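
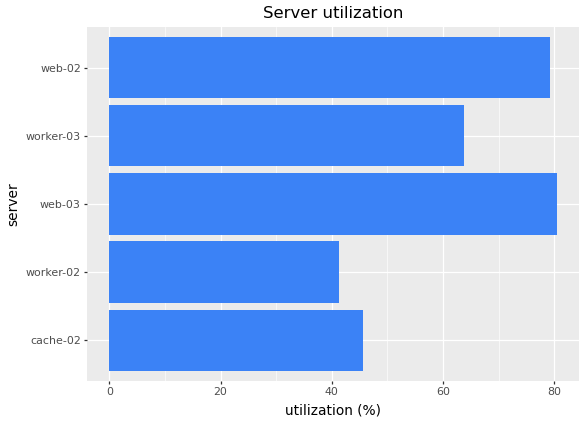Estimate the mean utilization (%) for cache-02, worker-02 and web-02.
(50 + 40 + 80) / 3 ≈ 57.

≈ 57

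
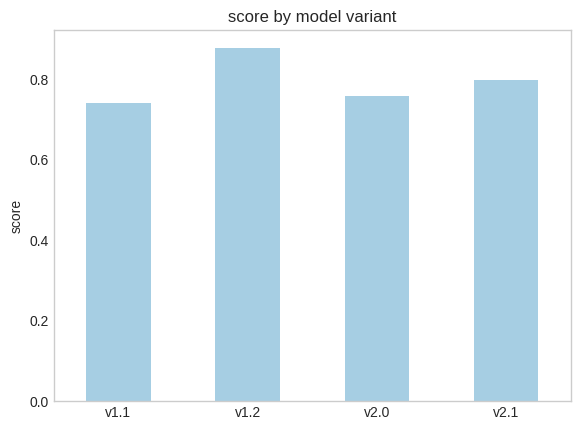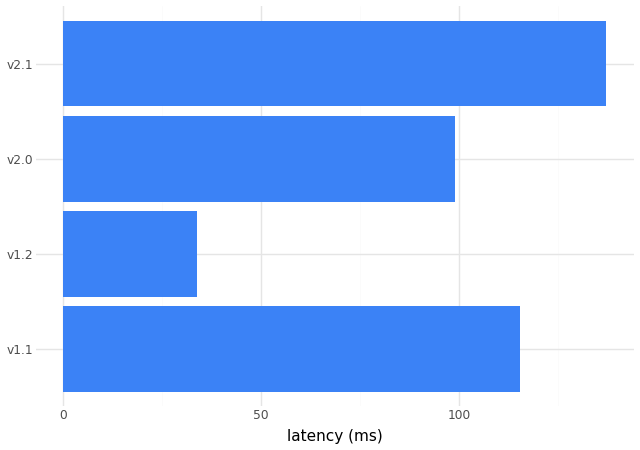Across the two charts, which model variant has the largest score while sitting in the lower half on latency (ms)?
v1.2

Chart 2 median latency (ms) ≈ 100; below-median model variants: v1.2, v2.0. Among those, v1.2 has the highest score (≈ 0.9).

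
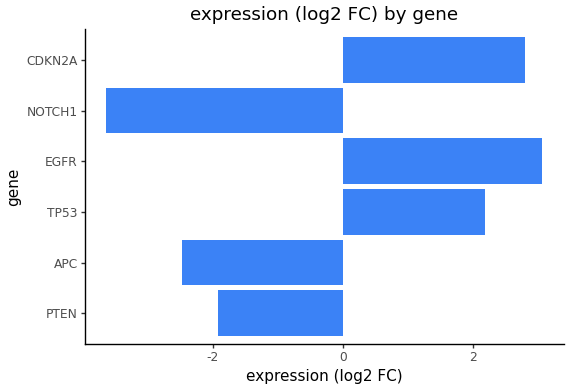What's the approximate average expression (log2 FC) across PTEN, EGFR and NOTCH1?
≈ -1

(-2 + 3 + -4) / 3 ≈ -1.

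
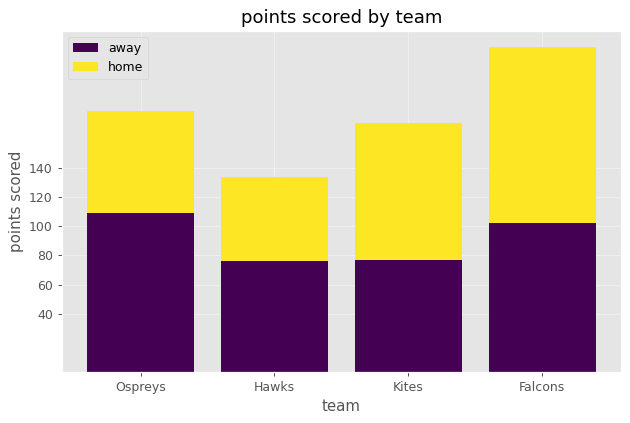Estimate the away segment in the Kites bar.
away top ≈ 80, bottom ≈ 0; segment ≈ 80.

≈ 80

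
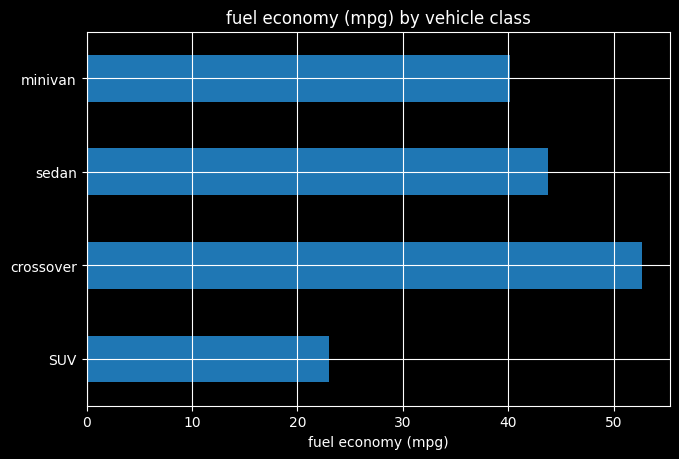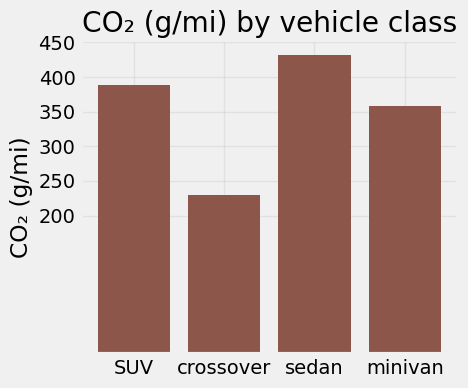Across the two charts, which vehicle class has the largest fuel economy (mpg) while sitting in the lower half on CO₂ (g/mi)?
Chart 2 median CO₂ (g/mi) ≈ 350; below-median vehicle classes: crossover, minivan. Among those, crossover has the highest fuel economy (mpg) (≈ 55).

crossover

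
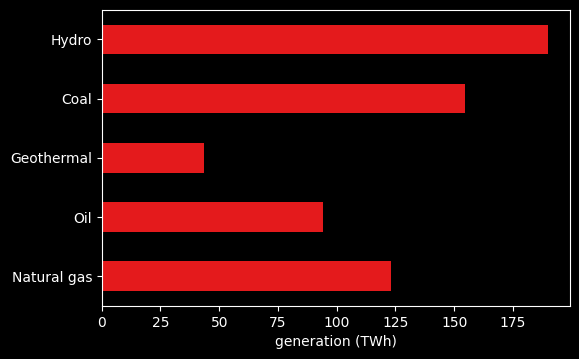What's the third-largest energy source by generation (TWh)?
Top 4: Hydro ≈ 180, Coal ≈ 160, Natural gas ≈ 120, Oil ≈ 100.

Natural gas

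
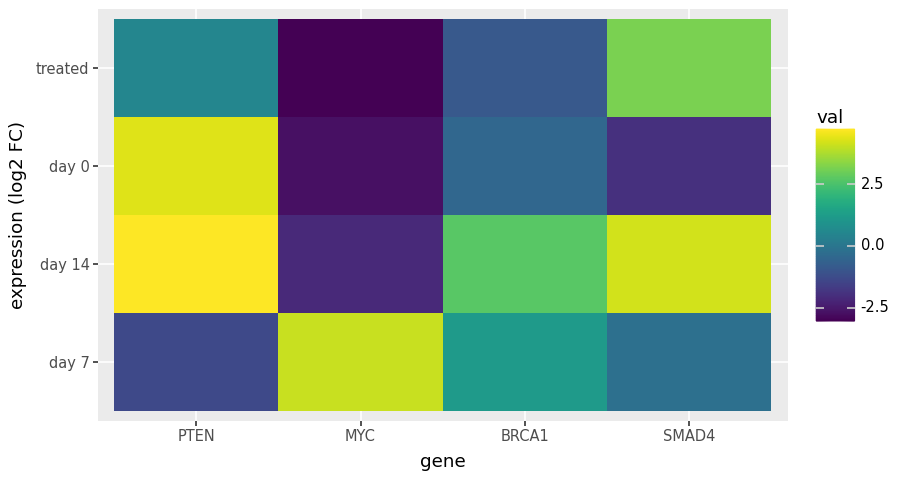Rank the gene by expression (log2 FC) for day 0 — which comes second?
BRCA1

Top 3 for day 0: PTEN ≈ 4, BRCA1 ≈ 0, SMAD4 ≈ -2.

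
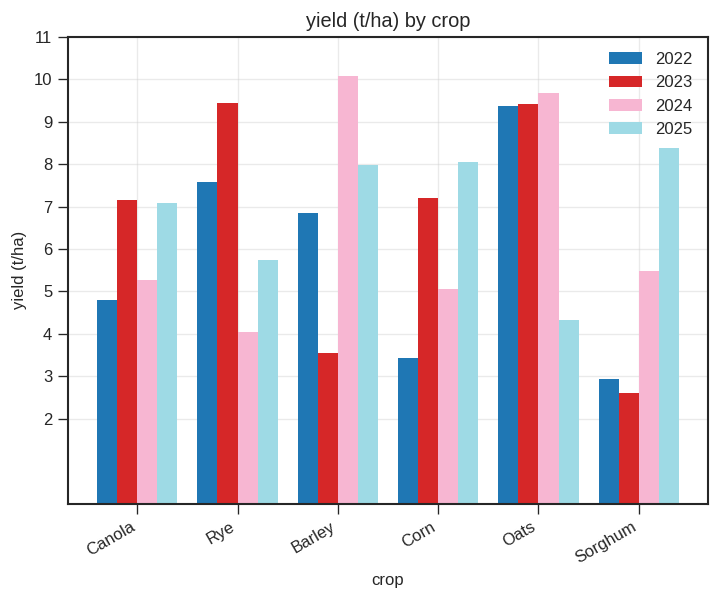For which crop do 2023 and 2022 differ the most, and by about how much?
Corn: 2023 ≈ 7, 2022 ≈ 3 → gap ≈ 4. Next-largest (Barley) is only ≈ 3.

Corn, ≈ 4 t/ha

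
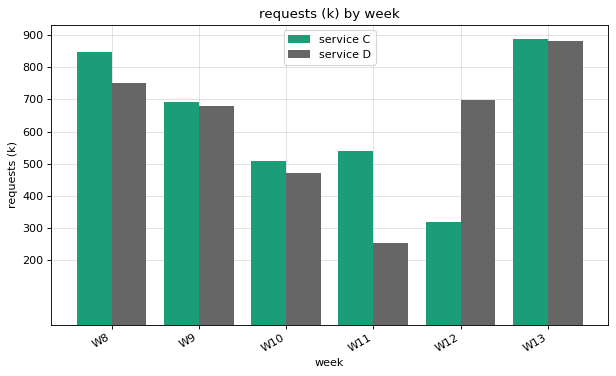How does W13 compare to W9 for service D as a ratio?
W13 ≈ 900, W9 ≈ 700; 900/700 ≈ 1.29.

≈ 1.29×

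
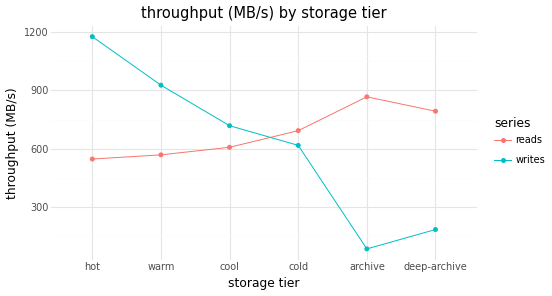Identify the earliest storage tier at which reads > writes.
cold

cool: reads ≈ 600 vs writes ≈ 700 (not yet); cold: reads ≈ 700 vs writes ≈ 600 (first crossover).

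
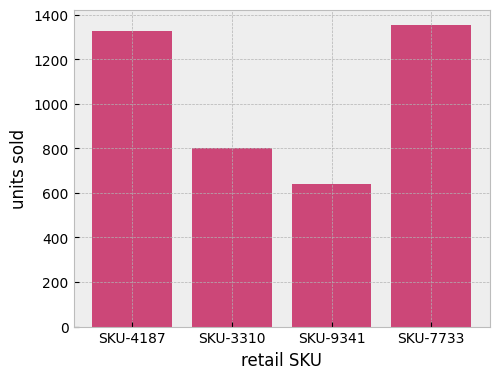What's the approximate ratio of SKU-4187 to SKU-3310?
SKU-4187 ≈ 1400, SKU-3310 ≈ 800; 1400/800 ≈ 1.75.

≈ 1.75×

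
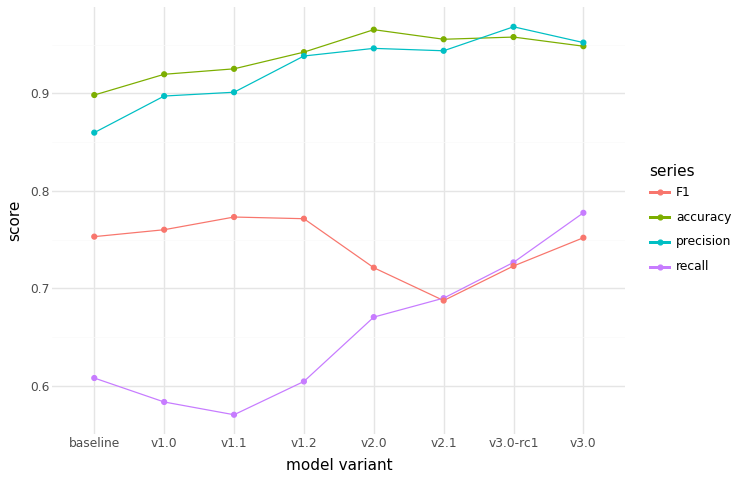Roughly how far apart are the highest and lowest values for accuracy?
≈ 0.05

Max v2.0 ≈ 0.95, min baseline ≈ 0.90; range ≈ 0.05.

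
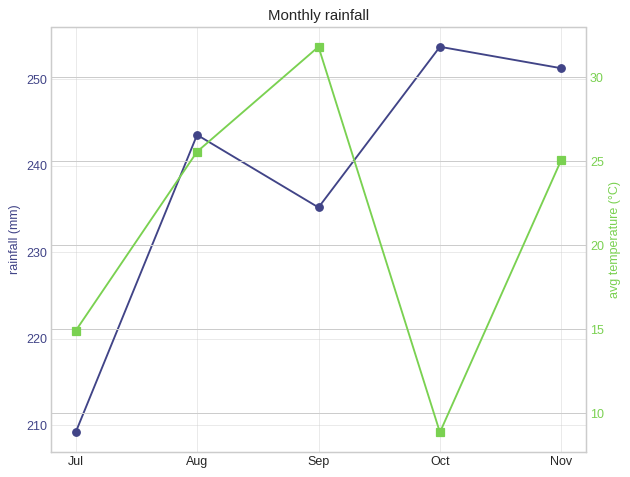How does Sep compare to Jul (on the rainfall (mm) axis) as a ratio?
Sep ≈ 235, Jul ≈ 210; 235/210 ≈ 1.12.

≈ 1.12×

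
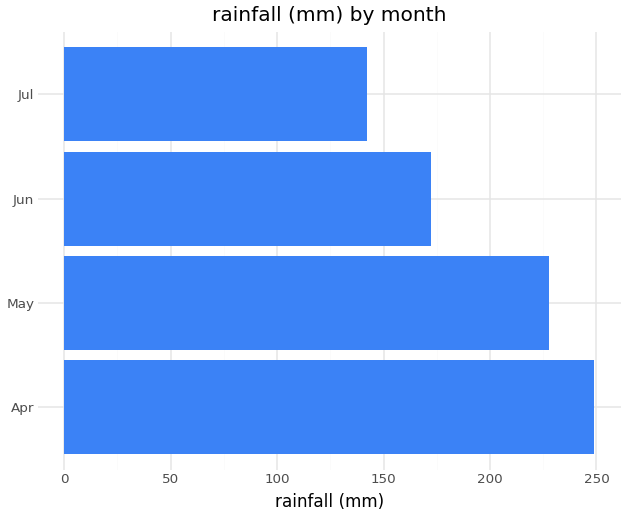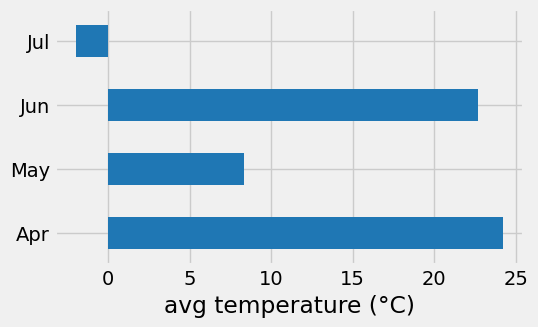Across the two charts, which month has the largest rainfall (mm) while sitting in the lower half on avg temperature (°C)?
Chart 2 median avg temperature (°C) ≈ 15; below-median months: May, Jul. Among those, May has the highest rainfall (mm) (≈ 225).

May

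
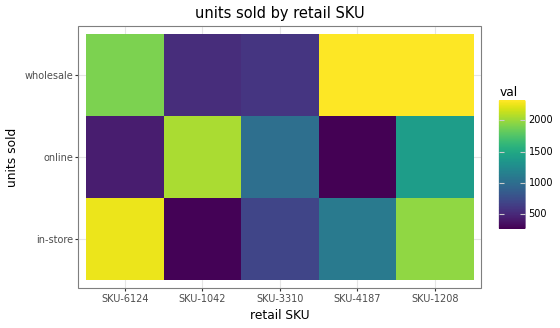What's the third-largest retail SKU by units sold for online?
SKU-3310

Top 4 for online: SKU-1042 ≈ 2000, SKU-1208 ≈ 1400, SKU-3310 ≈ 1000, SKU-6124 ≈ 400.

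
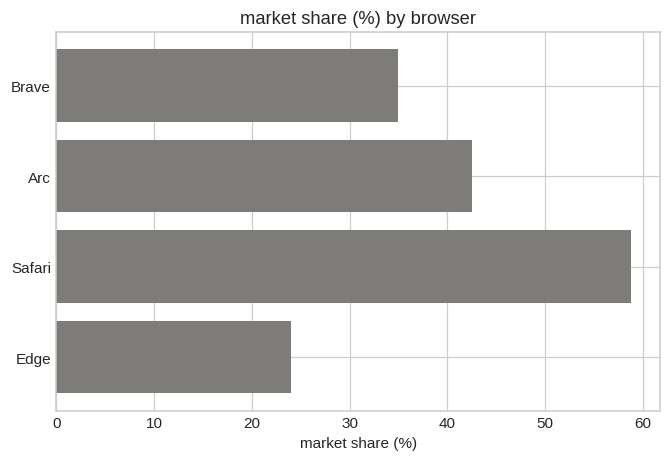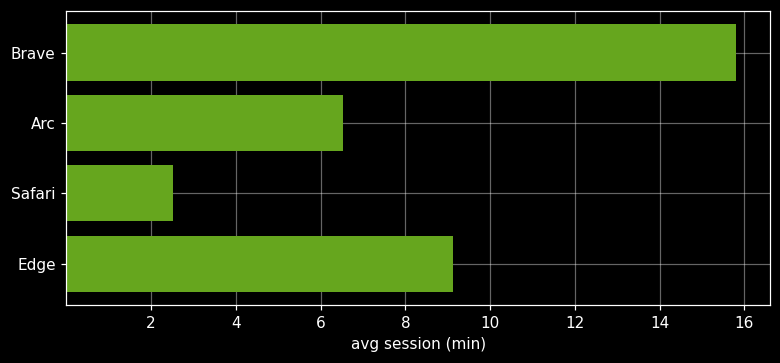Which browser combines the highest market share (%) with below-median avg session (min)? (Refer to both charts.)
Chart 2 median avg session (min) ≈ 8; below-median browsers: Arc, Safari. Among those, Safari has the highest market share (%) (≈ 60).

Safari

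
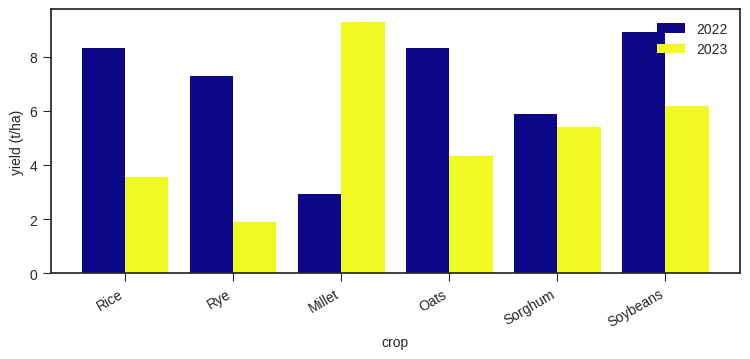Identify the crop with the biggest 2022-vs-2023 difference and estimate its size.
Millet: 2022 ≈ 3, 2023 ≈ 9 → gap ≈ 6. Next-largest (Rye) is only ≈ 5.

Millet, ≈ 6 t/ha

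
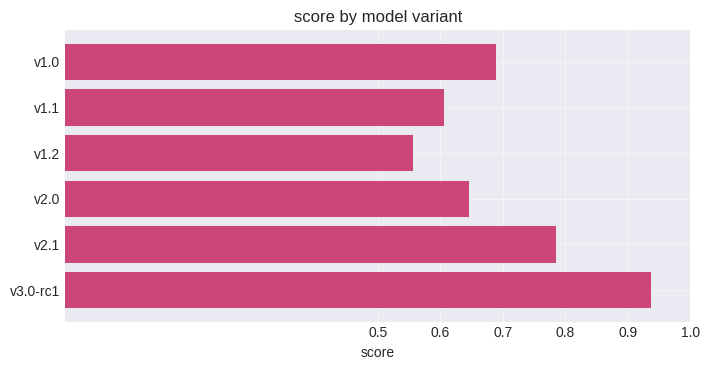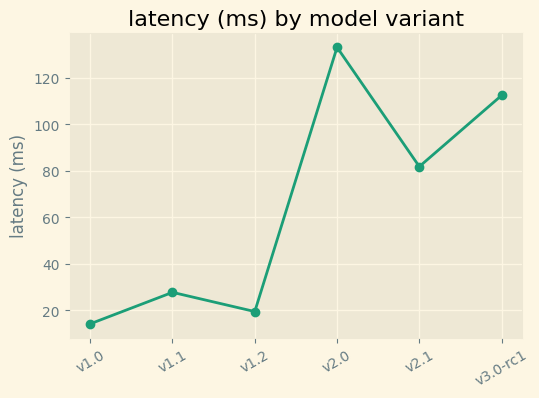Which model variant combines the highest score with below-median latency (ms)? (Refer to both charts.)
v1.0

Chart 2 median latency (ms) ≈ 60; below-median model variants: v1.0, v1.1, v1.2. Among those, v1.0 has the highest score (≈ 0.7).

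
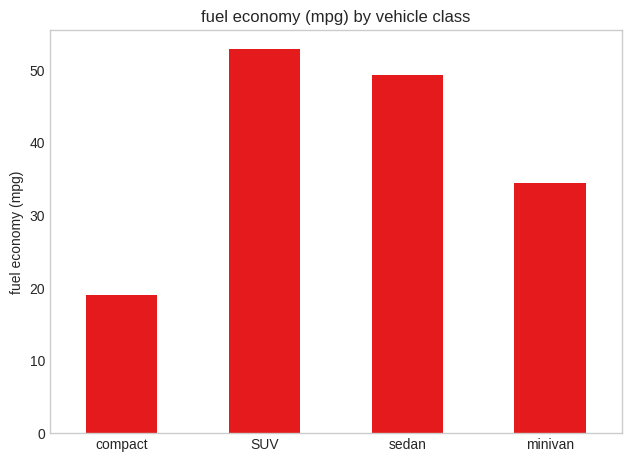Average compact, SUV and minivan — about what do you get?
(20 + 55 + 35) / 3 ≈ 37.

≈ 37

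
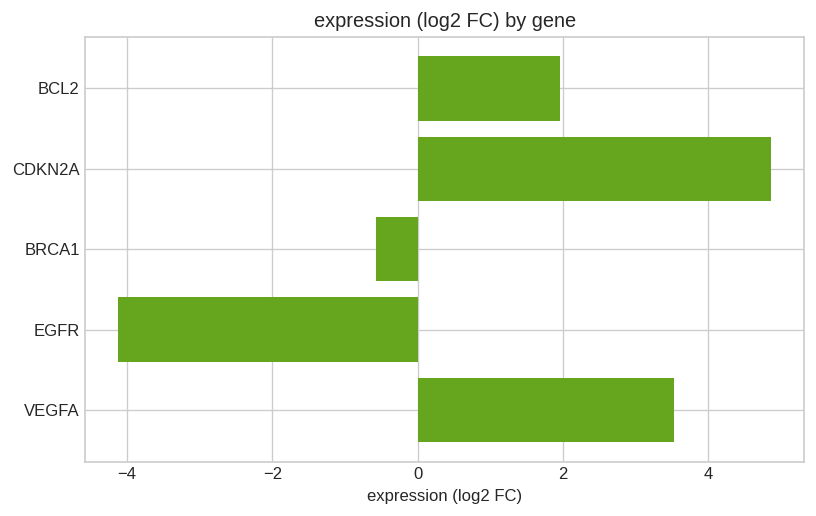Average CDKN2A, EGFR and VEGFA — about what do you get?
(5 + -4 + 4) / 3 ≈ 2.

≈ 2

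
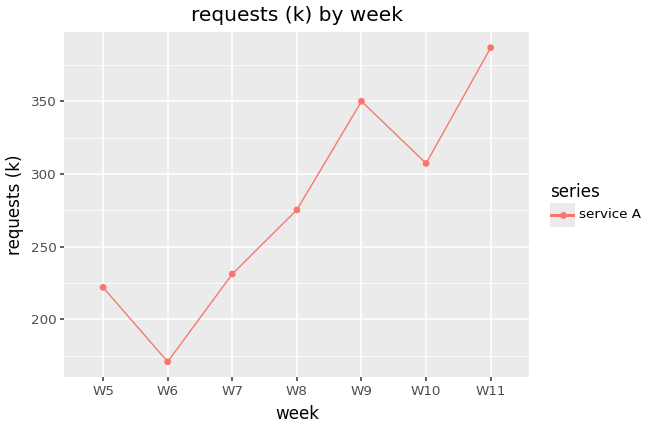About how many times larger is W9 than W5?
≈ 1.64×

W9 ≈ 360, W5 ≈ 220; 360/220 ≈ 1.64.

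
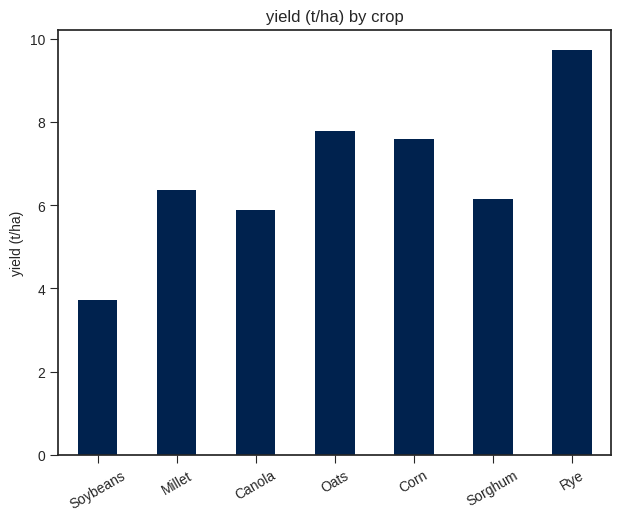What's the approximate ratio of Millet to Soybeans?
Millet ≈ 6, Soybeans ≈ 4; 6/4 ≈ 1.5.

≈ 1.5×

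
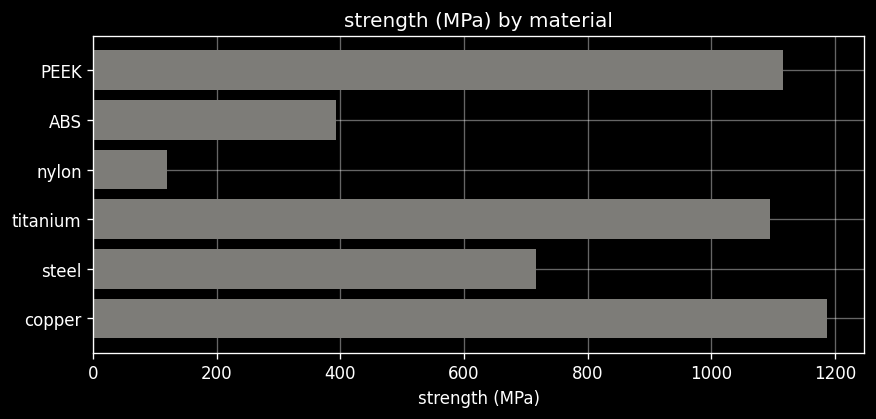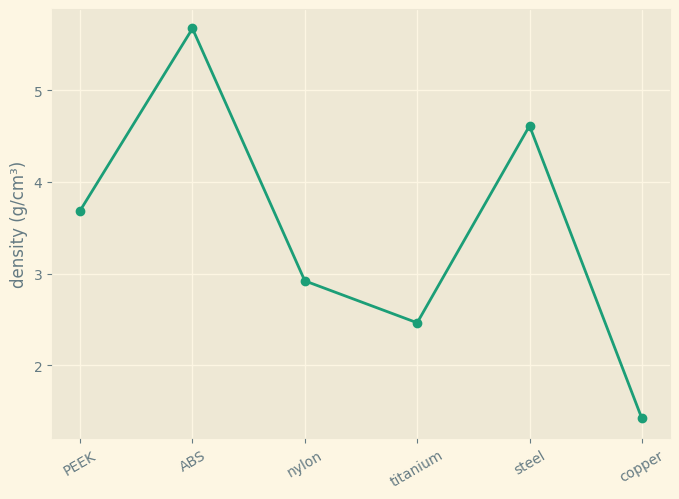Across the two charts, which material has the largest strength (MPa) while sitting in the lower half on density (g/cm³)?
Chart 2 median density (g/cm³) ≈ 3; below-median materials: nylon, titanium, copper. Among those, copper has the highest strength (MPa) (≈ 1200).

copper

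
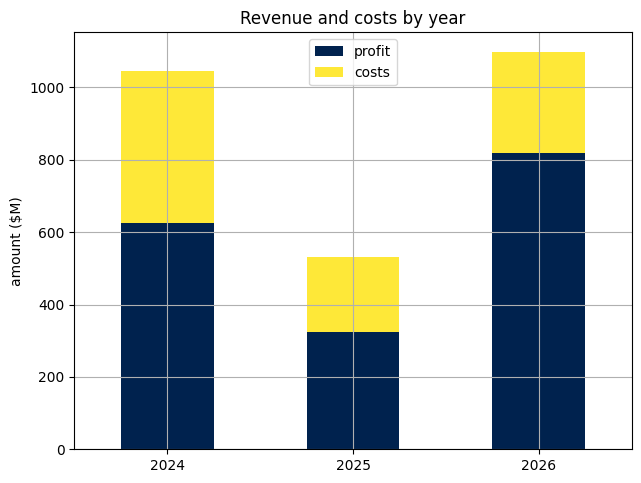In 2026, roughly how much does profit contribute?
≈ 800

profit top ≈ 800, bottom ≈ 0; segment ≈ 800.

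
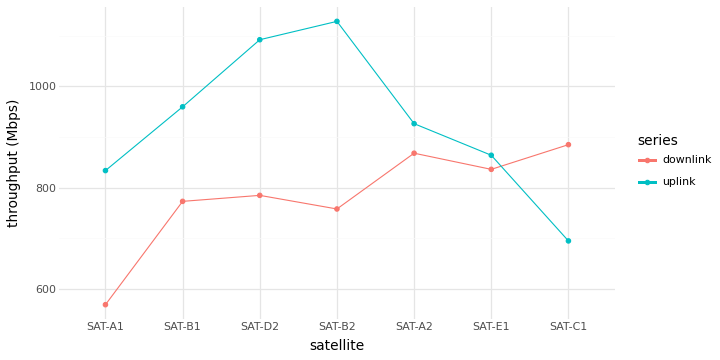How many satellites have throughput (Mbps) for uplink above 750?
6

Above 750: SAT-A1, SAT-B1, SAT-D2, SAT-B2, SAT-A2, SAT-E1.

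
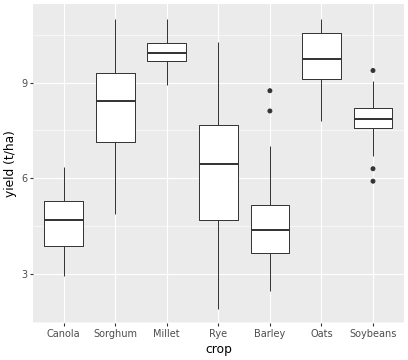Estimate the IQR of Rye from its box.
Q3 ≈ 7.5, Q1 ≈ 4.5; IQR ≈ 3.0.

≈ 3.0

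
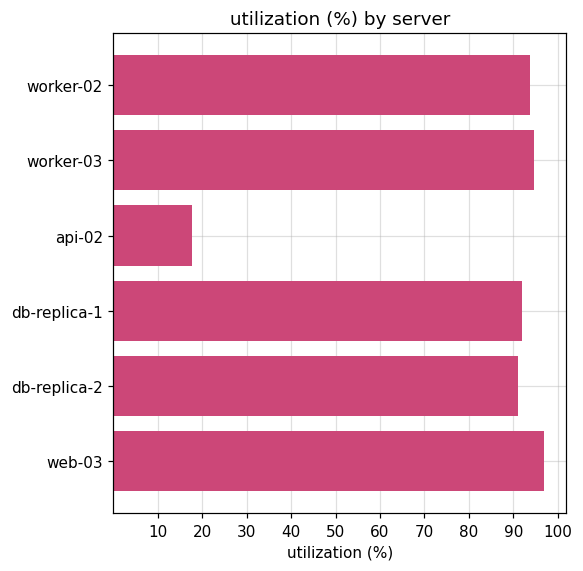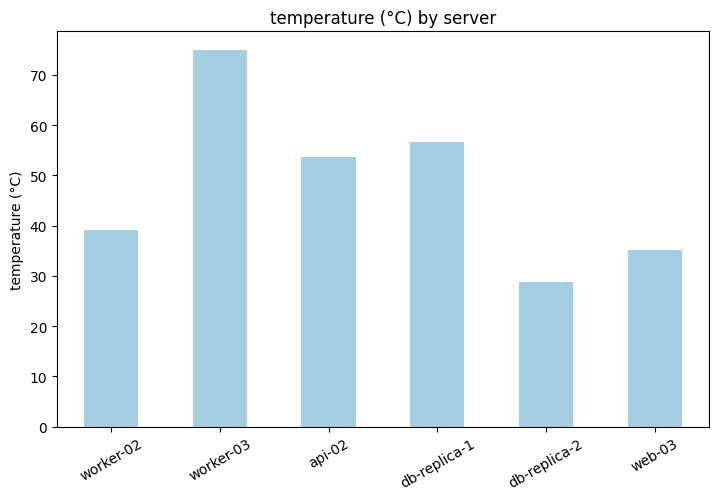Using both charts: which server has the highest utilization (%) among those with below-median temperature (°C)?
Chart 2 median temperature (°C) ≈ 50; below-median servers: worker-02, db-replica-2, web-03. Among those, web-03 has the highest utilization (%) (≈ 100).

web-03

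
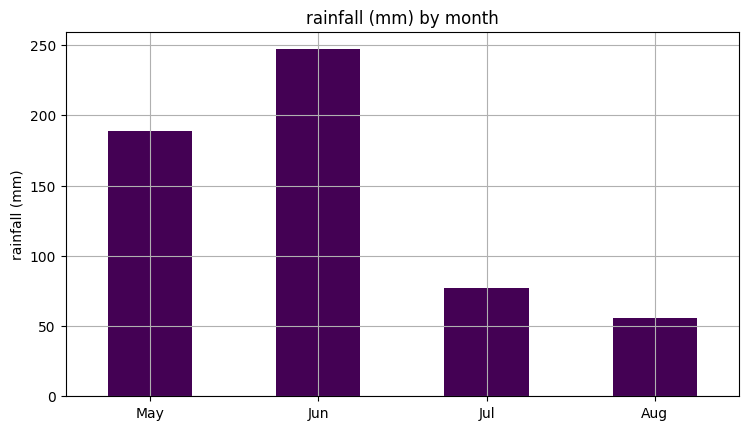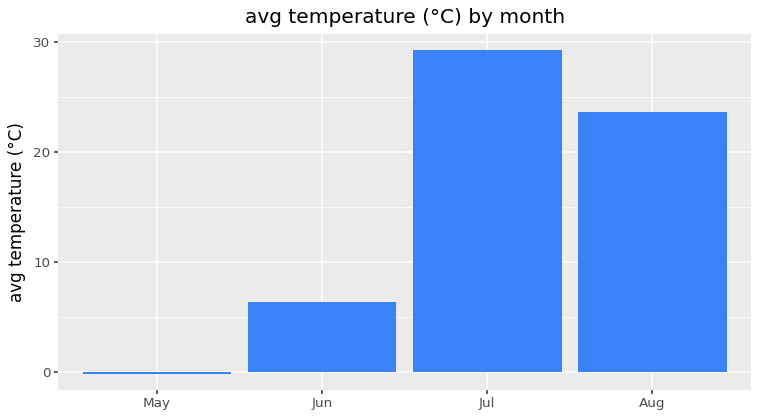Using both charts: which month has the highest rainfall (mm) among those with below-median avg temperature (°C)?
Chart 2 median avg temperature (°C) ≈ 15; below-median months: May, Jun. Among those, Jun has the highest rainfall (mm) (≈ 250).

Jun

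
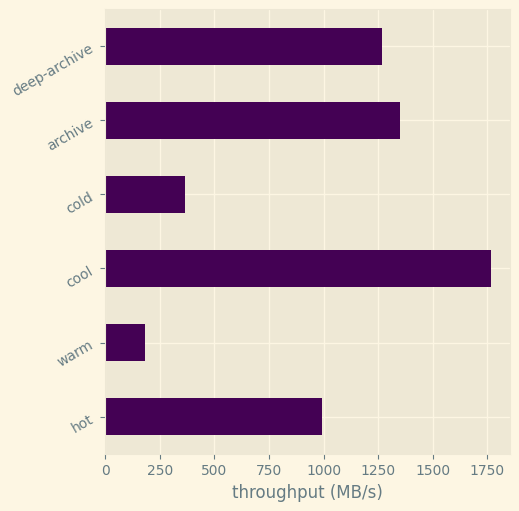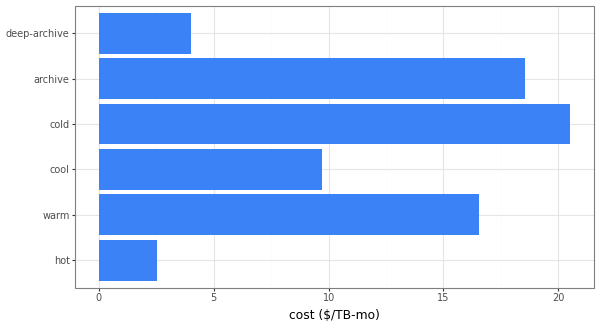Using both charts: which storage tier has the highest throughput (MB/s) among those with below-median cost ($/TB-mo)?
cool

Chart 2 median cost ($/TB-mo) ≈ 14; below-median storage tiers: hot, cool, deep-archive. Among those, cool has the highest throughput (MB/s) (≈ 1800).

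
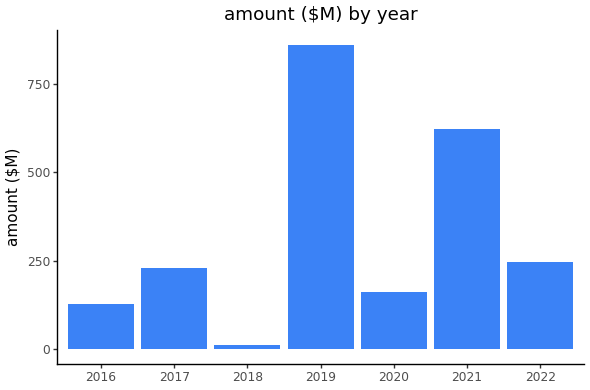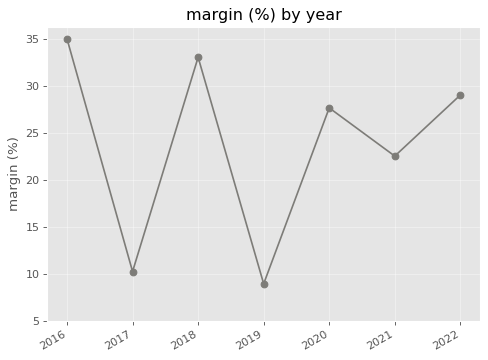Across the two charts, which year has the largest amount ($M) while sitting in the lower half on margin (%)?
Chart 2 median margin (%) ≈ 30; below-median years: 2017, 2019, 2021. Among those, 2019 has the highest amount ($M) (≈ 900).

2019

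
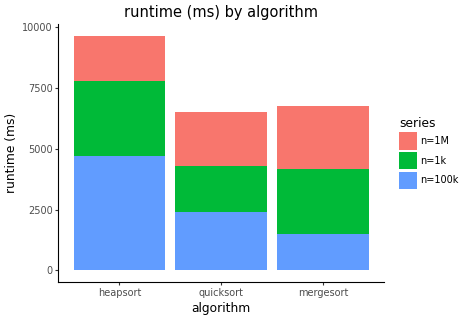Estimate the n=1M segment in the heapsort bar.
≈ 2000

n=1M top ≈ 10000, bottom ≈ 8000; segment ≈ 2000.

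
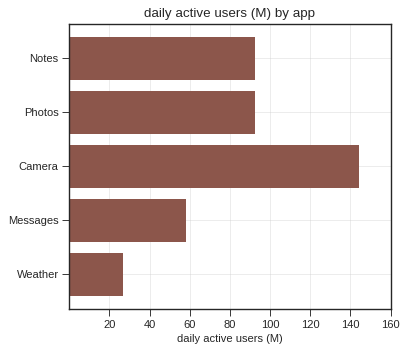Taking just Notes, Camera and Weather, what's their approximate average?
≈ 87

(100 + 140 + 20) / 3 ≈ 87.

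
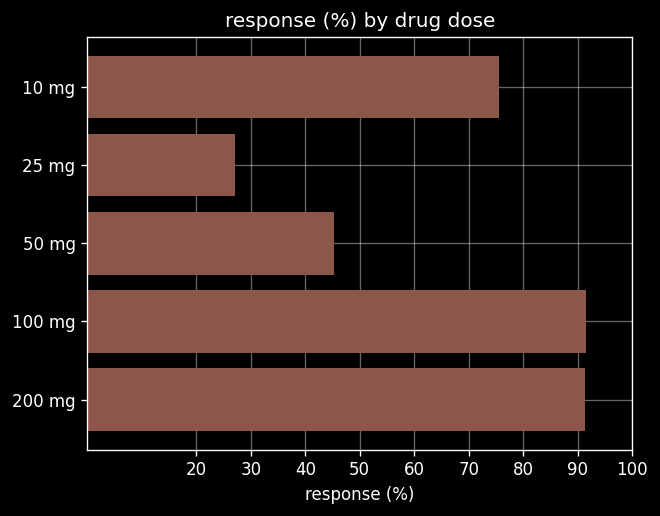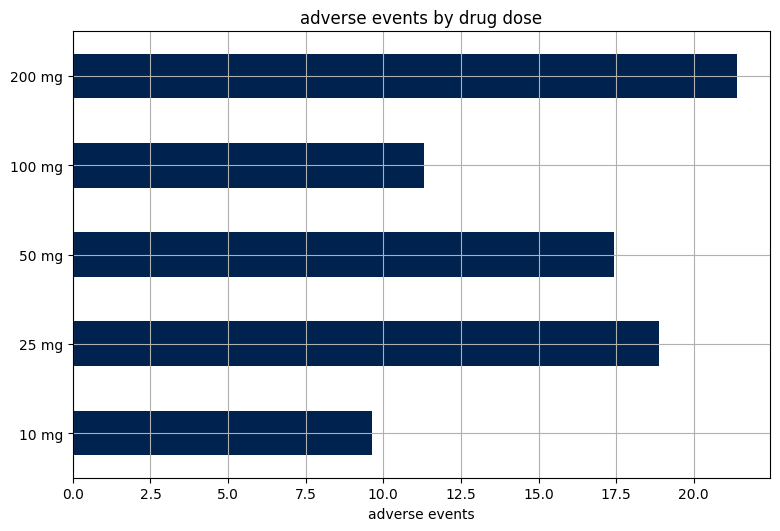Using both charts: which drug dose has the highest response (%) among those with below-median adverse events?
100 mg

Chart 2 median adverse events ≈ 18; below-median drug doses: 10 mg, 100 mg. Among those, 100 mg has the highest response (%) (≈ 90).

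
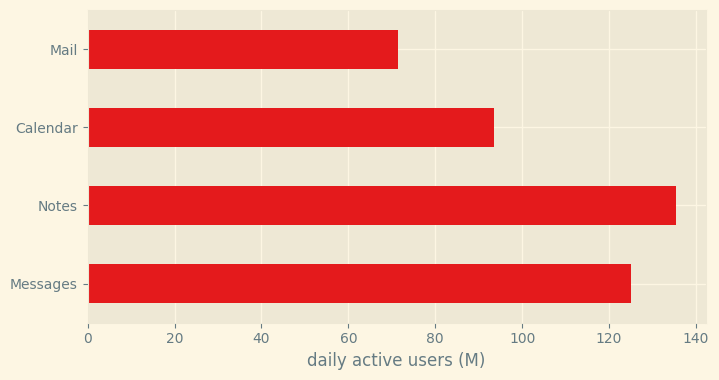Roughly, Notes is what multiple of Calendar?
≈ 1.4×

Notes ≈ 140, Calendar ≈ 100; 140/100 ≈ 1.4.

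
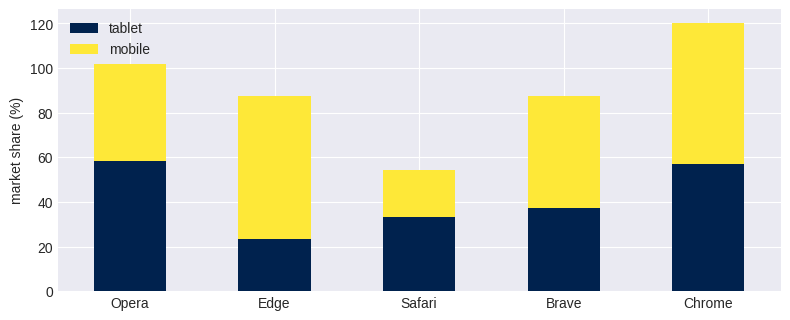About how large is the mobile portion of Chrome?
mobile top ≈ 120, bottom ≈ 60; segment ≈ 60.

≈ 60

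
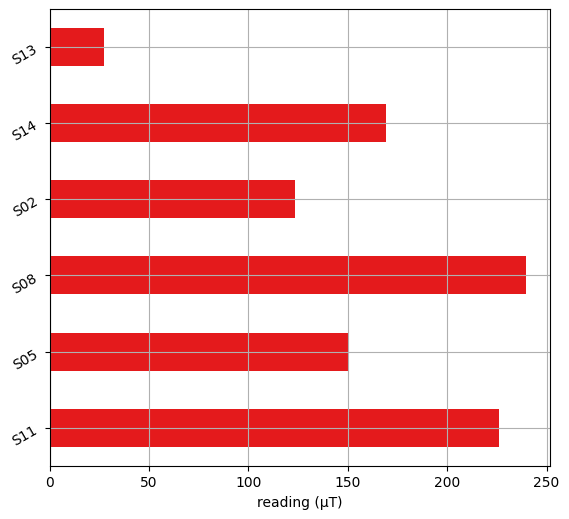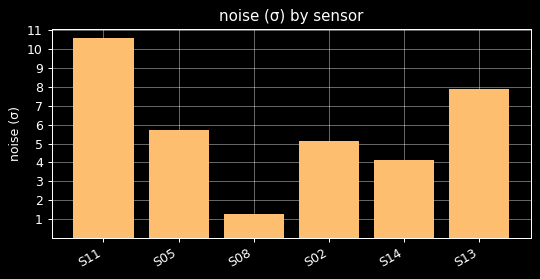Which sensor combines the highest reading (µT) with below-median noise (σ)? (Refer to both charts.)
S08

Chart 2 median noise (σ) ≈ 5; below-median sensors: S08, S02, S14. Among those, S08 has the highest reading (µT) (≈ 250).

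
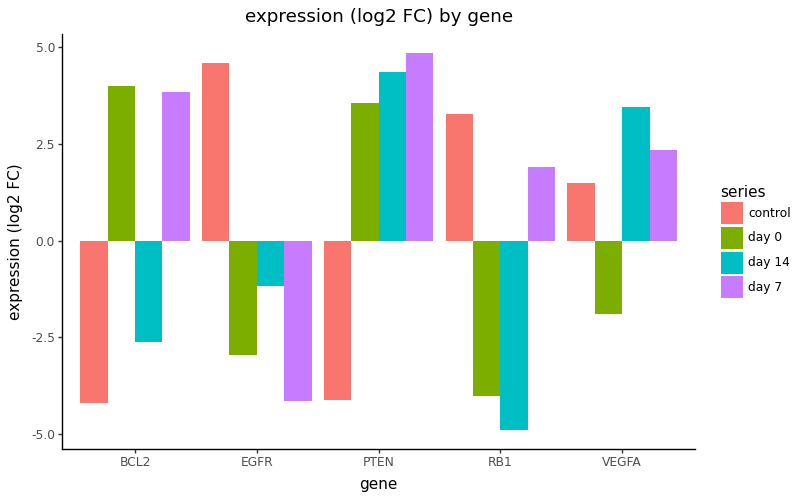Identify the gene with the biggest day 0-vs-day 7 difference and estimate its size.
RB1: day 0 ≈ -4, day 7 ≈ 2 → gap ≈ 6. Next-largest (VEGFA) is only ≈ 4.

RB1, ≈ 6 log2 FC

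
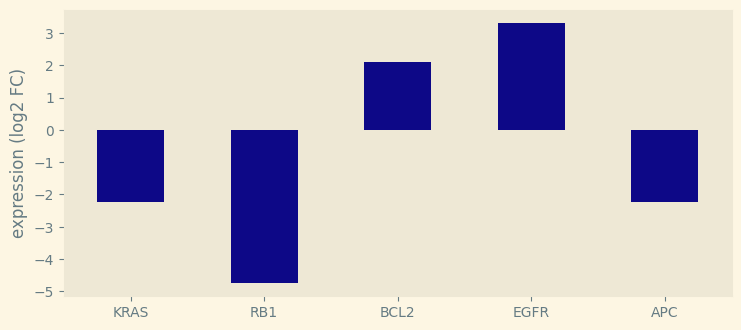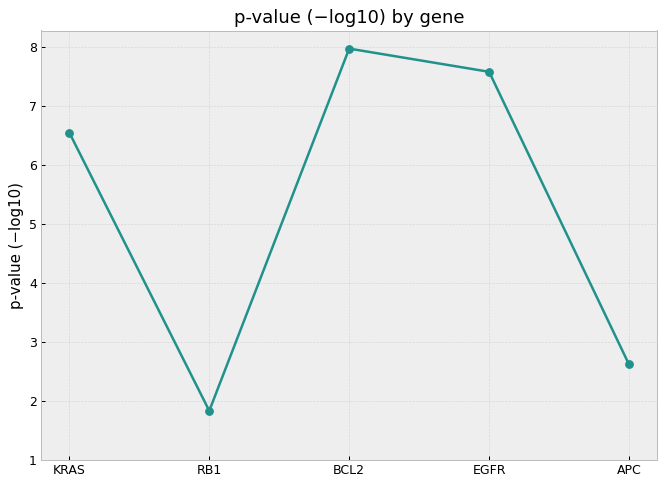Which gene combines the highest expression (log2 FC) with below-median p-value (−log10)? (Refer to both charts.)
Chart 2 median p-value (−log10) ≈ 7; below-median genes: RB1, APC. Among those, APC has the highest expression (log2 FC) (≈ -2).

APC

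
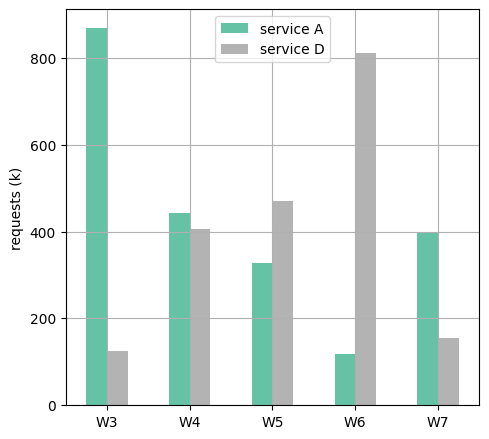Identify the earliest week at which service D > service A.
W5

W4: service D ≈ 400 vs service A ≈ 400 (not yet); W5: service D ≈ 500 vs service A ≈ 300 (first crossover).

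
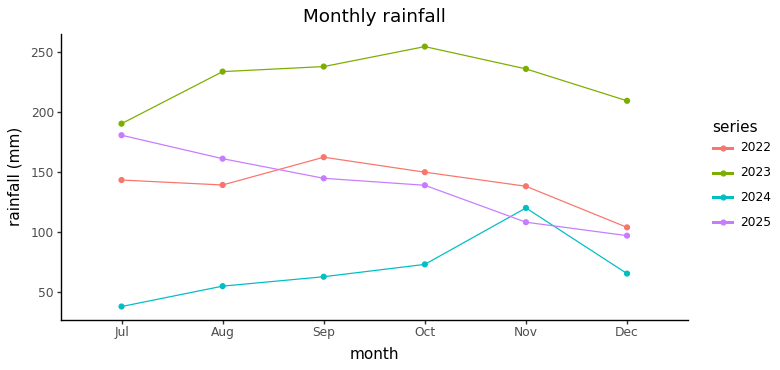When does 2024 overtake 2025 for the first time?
Oct: 2024 ≈ 80 vs 2025 ≈ 140 (not yet); Nov: 2024 ≈ 120 vs 2025 ≈ 100 (first crossover).

Nov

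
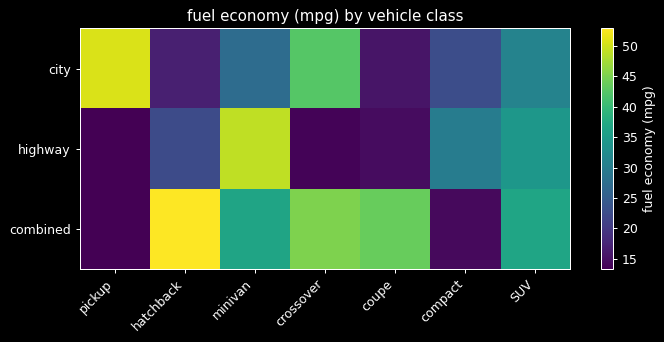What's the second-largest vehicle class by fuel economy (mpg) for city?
crossover

Top 3 for city: pickup ≈ 50, crossover ≈ 40, SUV ≈ 30.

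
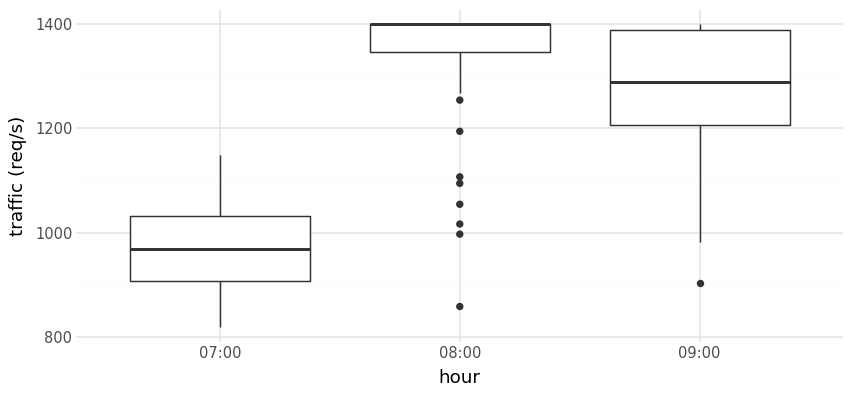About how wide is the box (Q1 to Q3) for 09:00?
Q3 ≈ 1400, Q1 ≈ 1200; IQR ≈ 200.

≈ 200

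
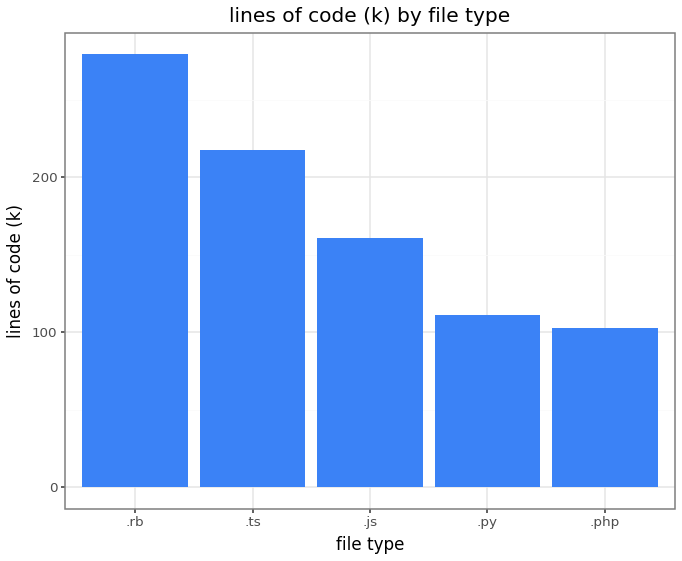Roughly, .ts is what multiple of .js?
≈ 1.5×

.ts ≈ 225, .js ≈ 150; 225/150 ≈ 1.5.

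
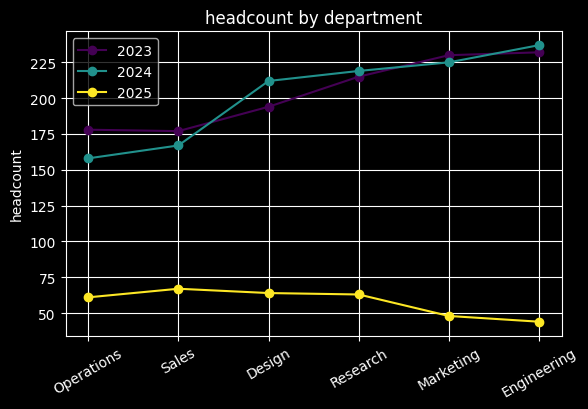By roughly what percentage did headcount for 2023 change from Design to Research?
≈ +10%

Design ≈ 200, Research ≈ 220; (220 − 200) / 200 ≈ +10%.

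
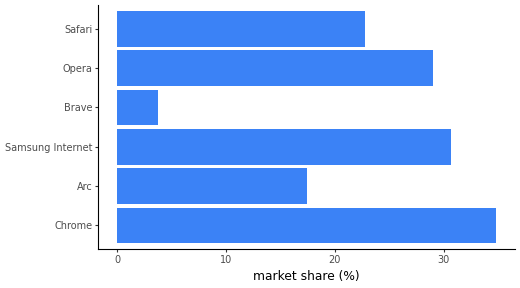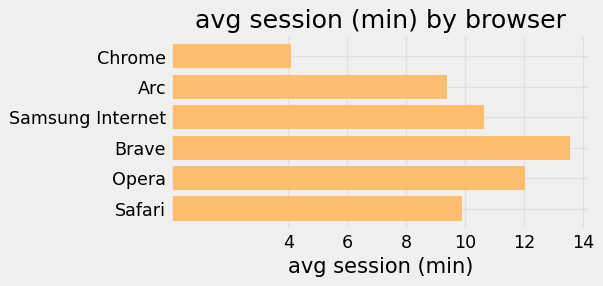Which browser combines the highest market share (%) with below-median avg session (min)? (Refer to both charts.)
Chrome

Chart 2 median avg session (min) ≈ 10; below-median browsers: Chrome, Arc, Safari. Among those, Chrome has the highest market share (%) (≈ 35).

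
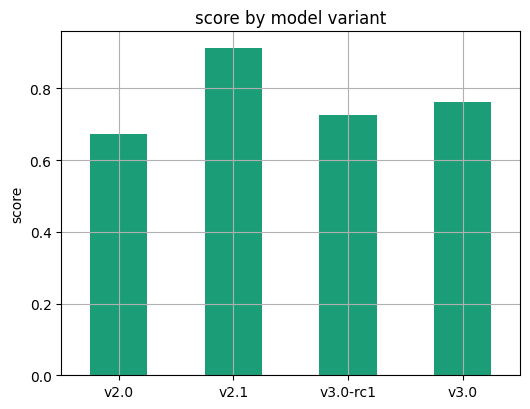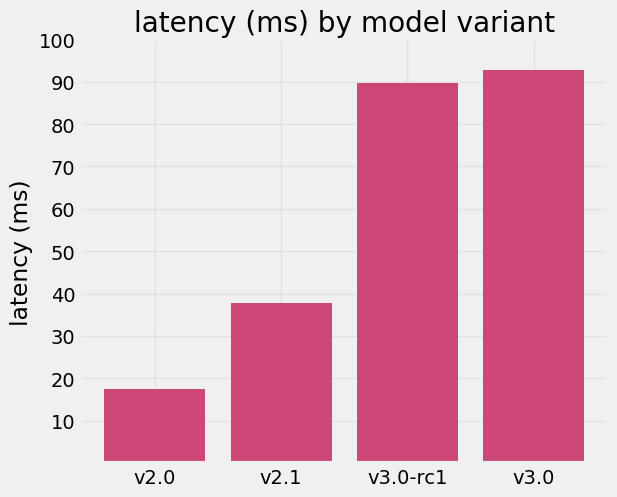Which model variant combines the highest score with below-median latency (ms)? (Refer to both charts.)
Chart 2 median latency (ms) ≈ 60; below-median model variants: v2.0, v2.1. Among those, v2.1 has the highest score (≈ 0.9).

v2.1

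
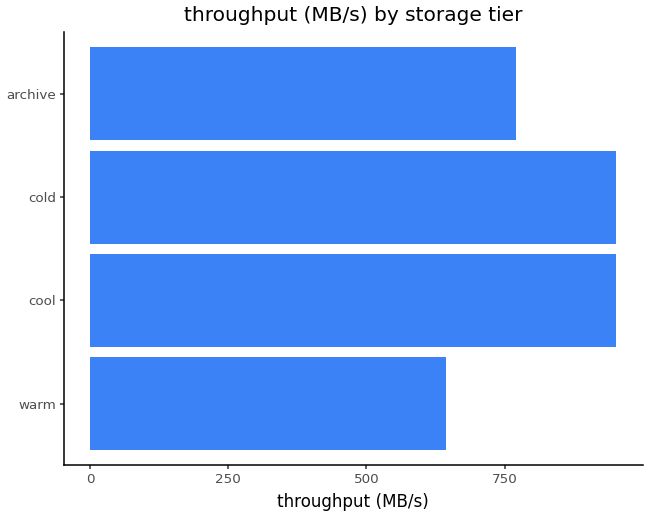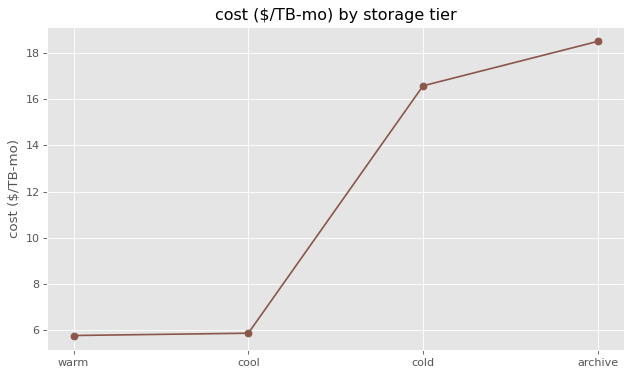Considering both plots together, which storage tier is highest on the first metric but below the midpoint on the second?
cool

Chart 2 median cost ($/TB-mo) ≈ 12; below-median storage tiers: warm, cool. Among those, cool has the highest throughput (MB/s) (≈ 1000).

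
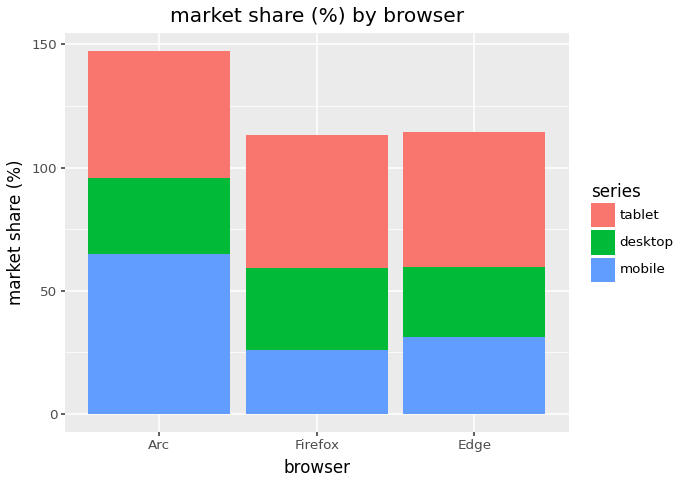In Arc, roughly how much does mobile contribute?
mobile top ≈ 60, bottom ≈ 0; segment ≈ 60.

≈ 60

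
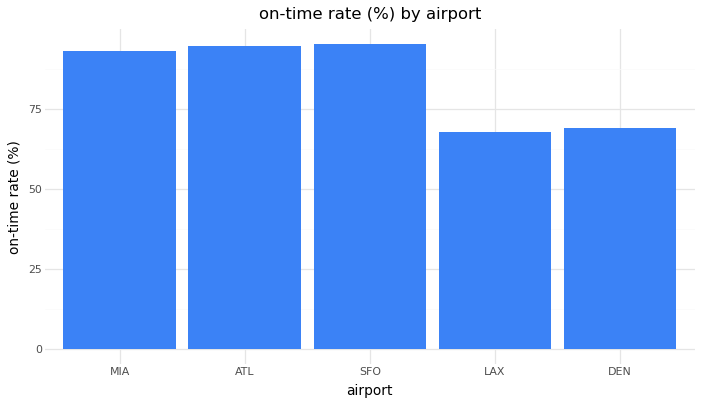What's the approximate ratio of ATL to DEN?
≈ 1.29×

ATL ≈ 90, DEN ≈ 70; 90/70 ≈ 1.29.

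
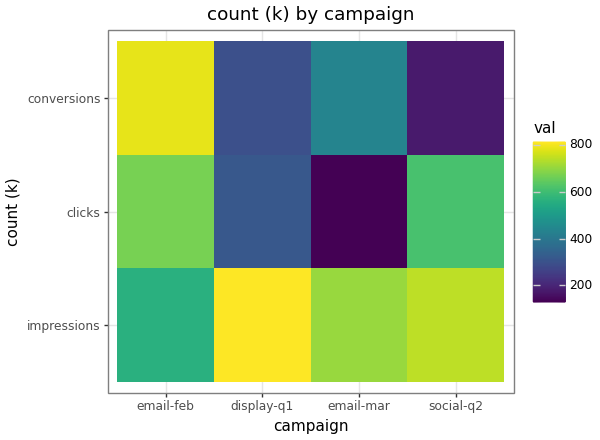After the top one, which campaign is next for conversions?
email-mar

Top 3 for conversions: email-feb ≈ 800, email-mar ≈ 400, display-q1 ≈ 300.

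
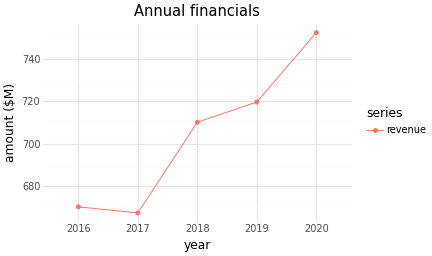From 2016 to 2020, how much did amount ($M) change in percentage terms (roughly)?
2016 ≈ 670, 2020 ≈ 750; (750 − 670) / 670 ≈ +11.9%.

≈ +11.9%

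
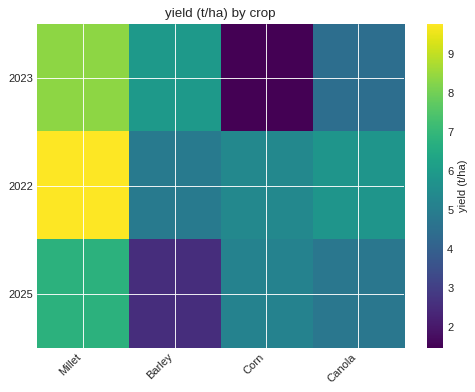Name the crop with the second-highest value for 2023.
Barley

Top 3 for 2023: Millet ≈ 8, Barley ≈ 6, Canola ≈ 4.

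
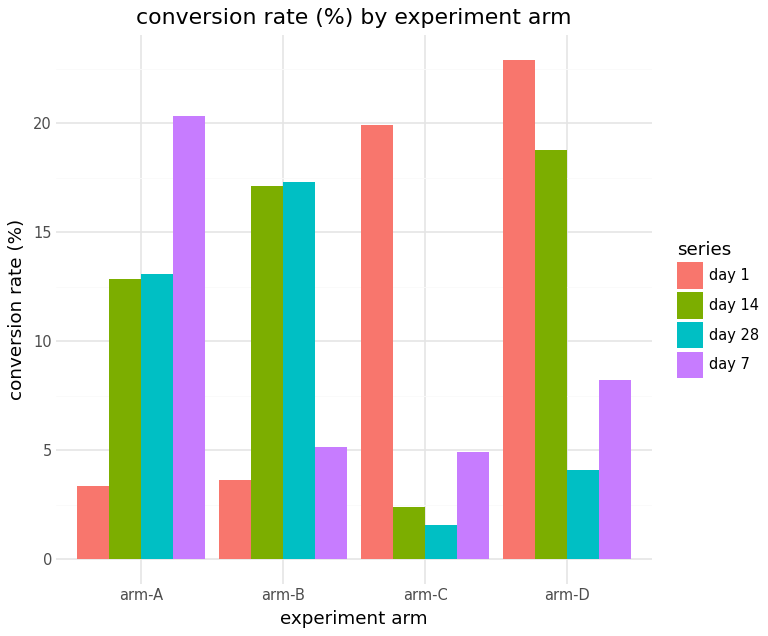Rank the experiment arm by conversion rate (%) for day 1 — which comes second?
arm-C

Top 3 for day 1: arm-D ≈ 22, arm-C ≈ 20, arm-B ≈ 4.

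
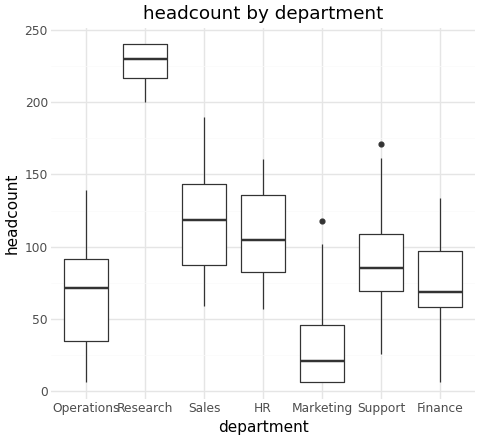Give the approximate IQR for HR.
Q3 ≈ 140, Q1 ≈ 80; IQR ≈ 60.

≈ 60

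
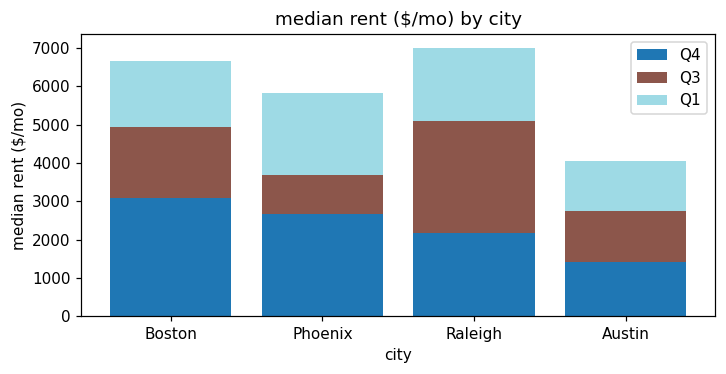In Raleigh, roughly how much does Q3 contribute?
Q3 top ≈ 5000, bottom ≈ 2000; segment ≈ 3000.

≈ 3000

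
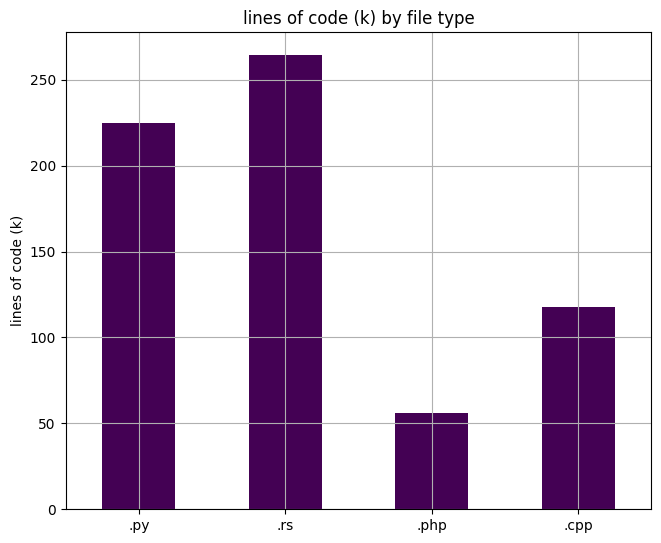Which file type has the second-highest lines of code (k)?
.py

Top 3: .rs ≈ 275, .py ≈ 225, .cpp ≈ 125.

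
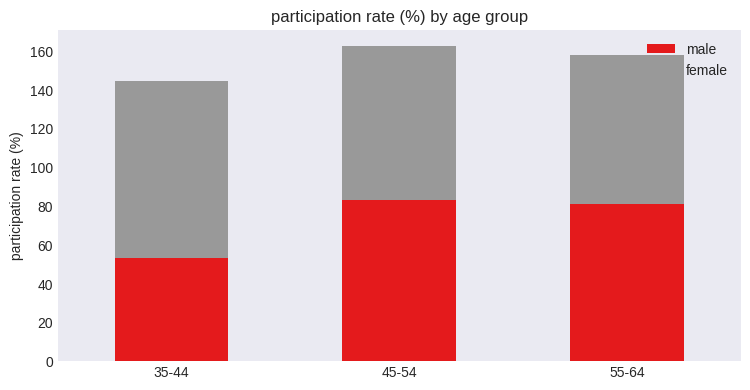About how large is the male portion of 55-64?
male top ≈ 80, bottom ≈ 0; segment ≈ 80.

≈ 80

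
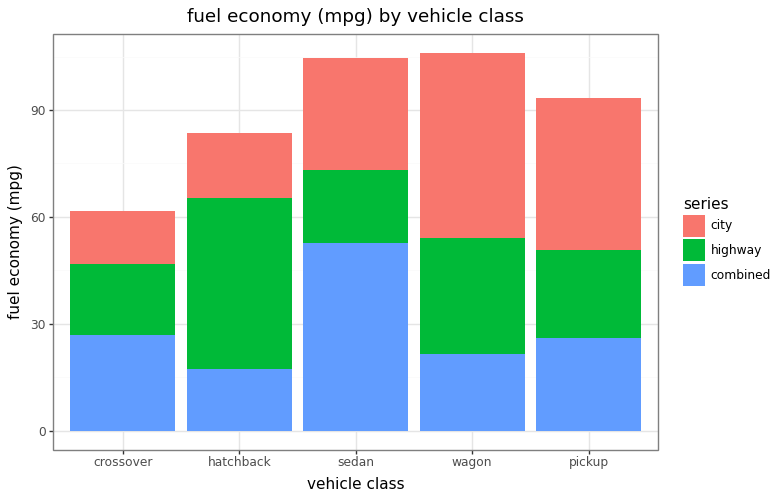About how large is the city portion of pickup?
≈ 40

city top ≈ 90, bottom ≈ 50; segment ≈ 40.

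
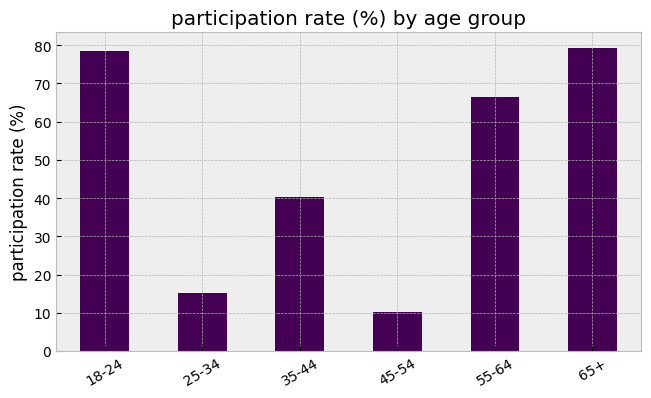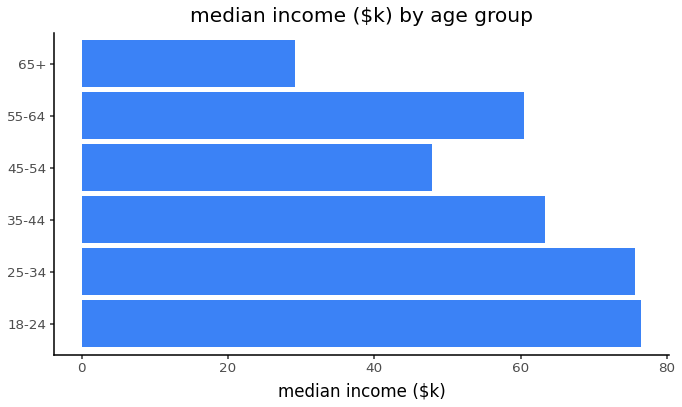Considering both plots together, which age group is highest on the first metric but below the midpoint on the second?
65+

Chart 2 median median income ($k) ≈ 60; below-median age groups: 45-54, 55-64, 65+. Among those, 65+ has the highest participation rate (%) (≈ 80).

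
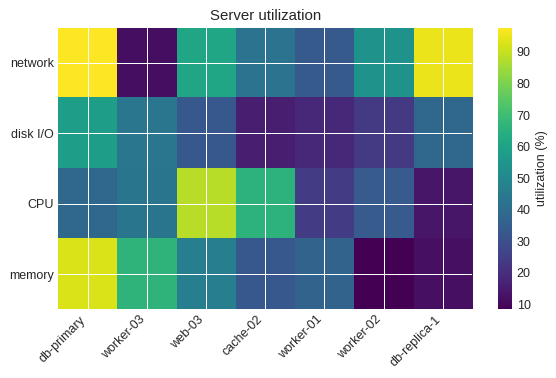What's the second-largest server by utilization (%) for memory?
worker-03

Top 3 for memory: db-primary ≈ 90, worker-03 ≈ 70, web-03 ≈ 50.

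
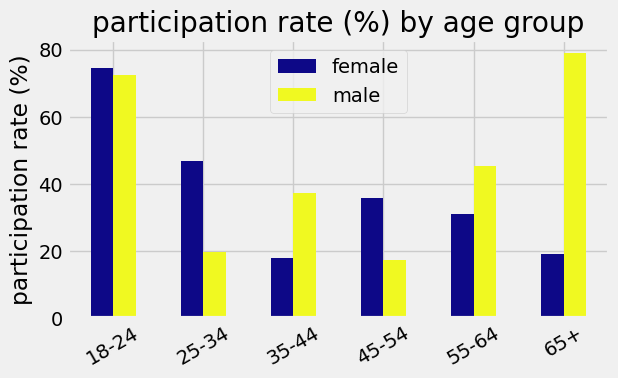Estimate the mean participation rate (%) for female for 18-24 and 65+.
(70 + 20) / 2 ≈ 45.

≈ 45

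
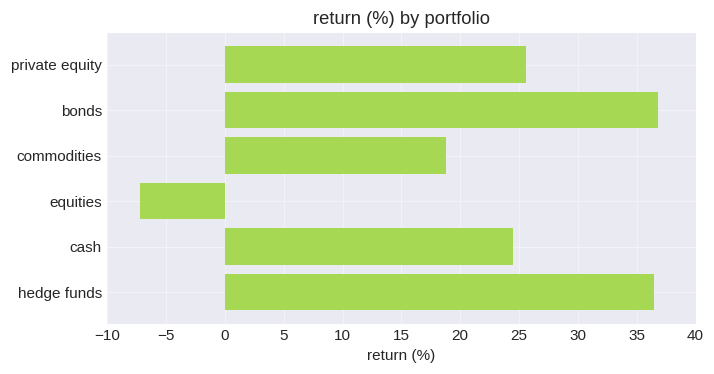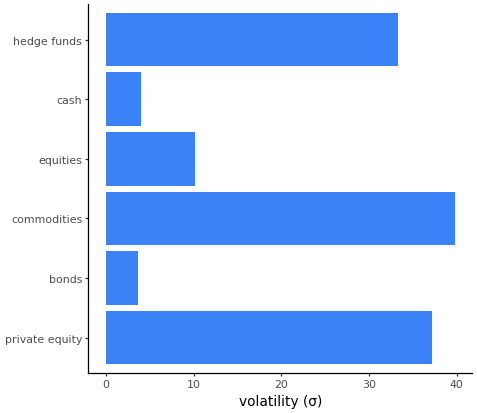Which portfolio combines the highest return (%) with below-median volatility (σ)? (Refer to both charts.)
Chart 2 median volatility (σ) ≈ 20; below-median portfolios: bonds, equities, cash. Among those, bonds has the highest return (%) (≈ 35).

bonds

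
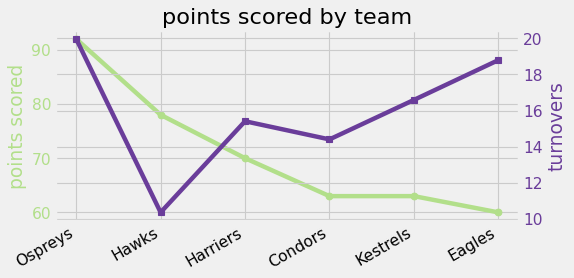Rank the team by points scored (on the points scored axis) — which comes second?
Top 3 (on the points scored axis): Ospreys ≈ 90, Hawks ≈ 80, Harriers ≈ 70.

Hawks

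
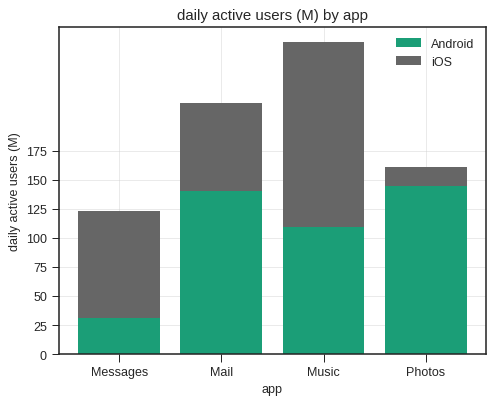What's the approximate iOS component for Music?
iOS top ≈ 275, bottom ≈ 100; segment ≈ 175.

≈ 175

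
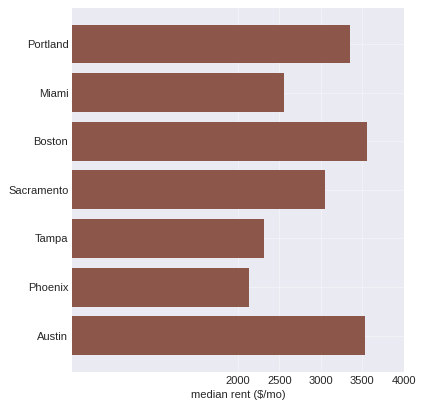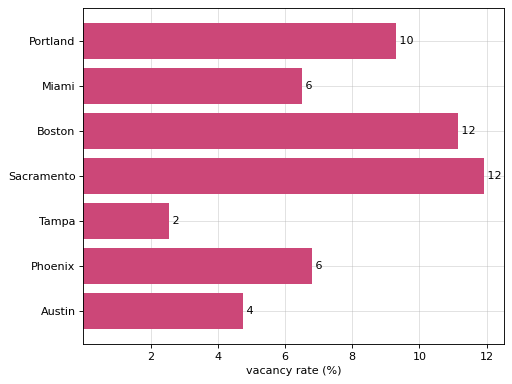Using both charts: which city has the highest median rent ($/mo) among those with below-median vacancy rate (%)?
Chart 2 median vacancy rate (%) ≈ 6; below-median cities: Miami, Tampa, Austin. Among those, Austin has the highest median rent ($/mo) (≈ 3500).

Austin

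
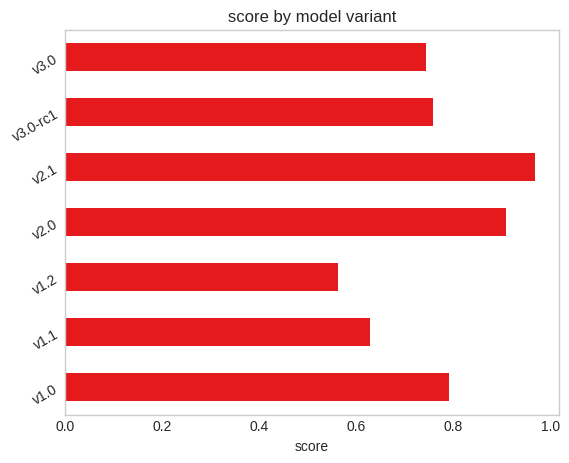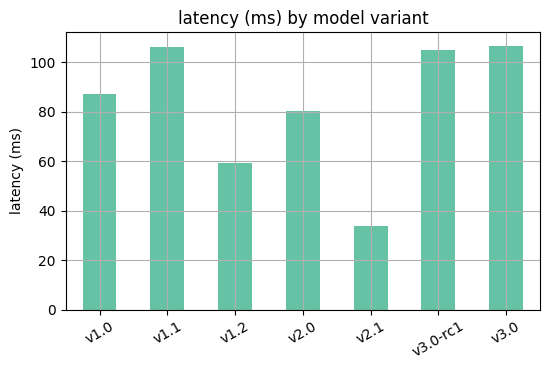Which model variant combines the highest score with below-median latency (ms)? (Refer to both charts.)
Chart 2 median latency (ms) ≈ 90; below-median model variants: v1.2, v2.0, v2.1. Among those, v2.1 has the highest score (≈ 1).

v2.1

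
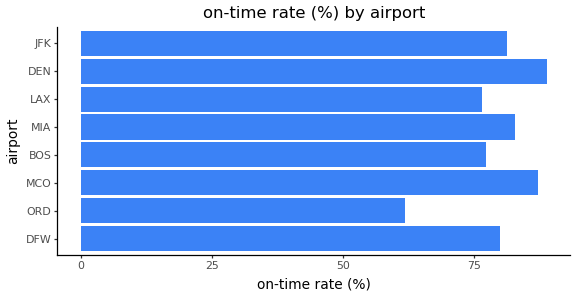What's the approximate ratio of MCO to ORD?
MCO ≈ 90, ORD ≈ 60; 90/60 ≈ 1.5.

≈ 1.5×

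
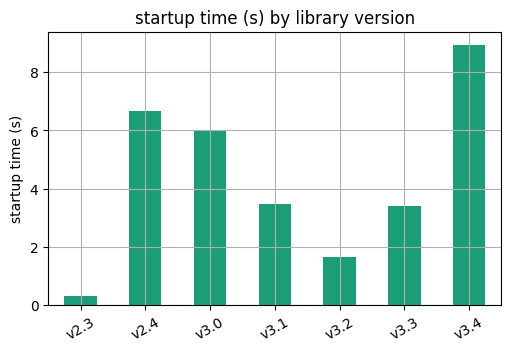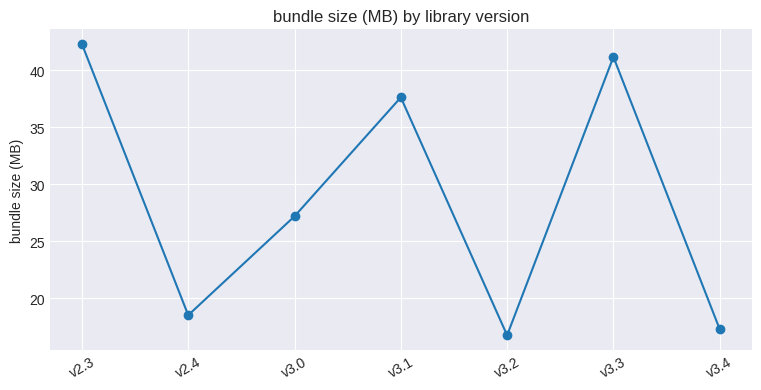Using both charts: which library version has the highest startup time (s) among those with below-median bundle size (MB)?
Chart 2 median bundle size (MB) ≈ 25; below-median library versions: v2.4, v3.2, v3.4. Among those, v3.4 has the highest startup time (s) (≈ 9).

v3.4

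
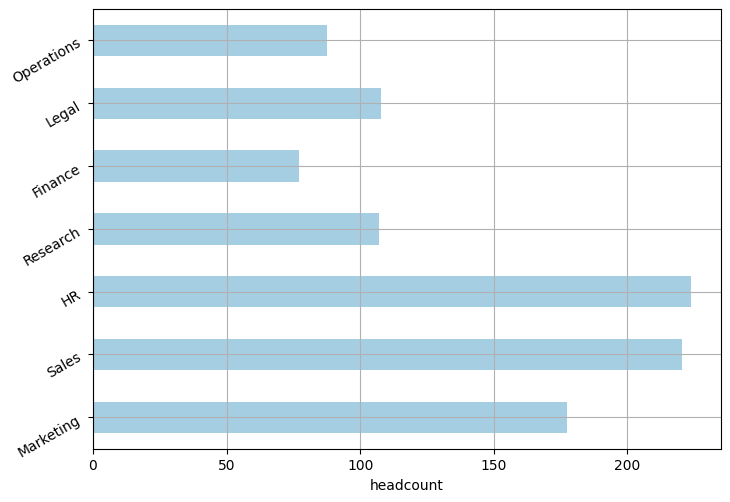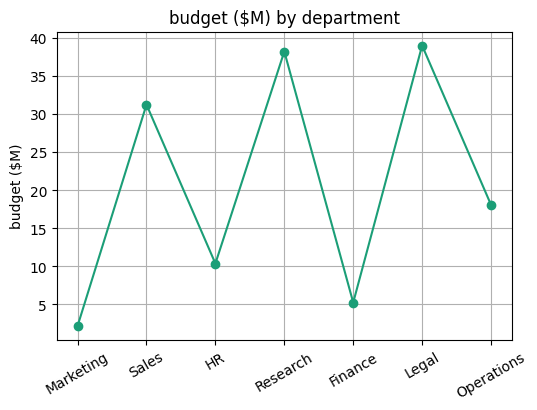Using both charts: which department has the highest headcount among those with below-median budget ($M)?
HR

Chart 2 median budget ($M) ≈ 20; below-median departments: Marketing, HR, Finance. Among those, HR has the highest headcount (≈ 225).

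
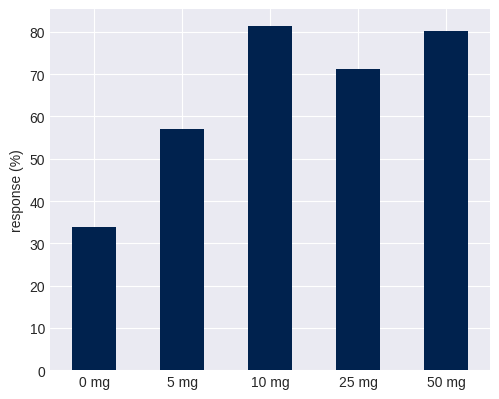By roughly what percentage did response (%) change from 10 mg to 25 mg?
≈ -12.5%

10 mg ≈ 80, 25 mg ≈ 70; (70 − 80) / 80 ≈ -12.5%.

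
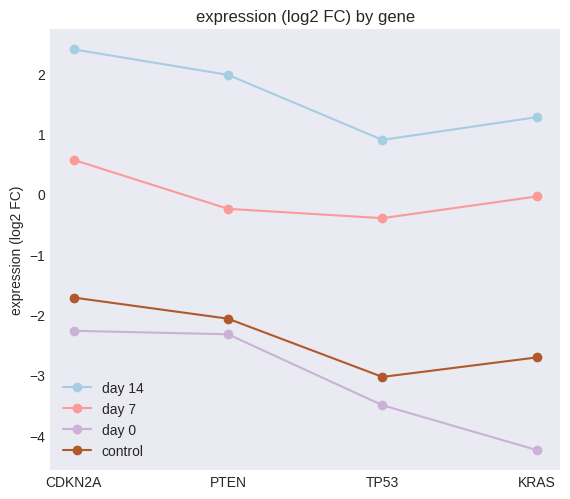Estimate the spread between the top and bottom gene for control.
≈ 1

Max CDKN2A ≈ -2, min TP53 ≈ -3; range ≈ 1.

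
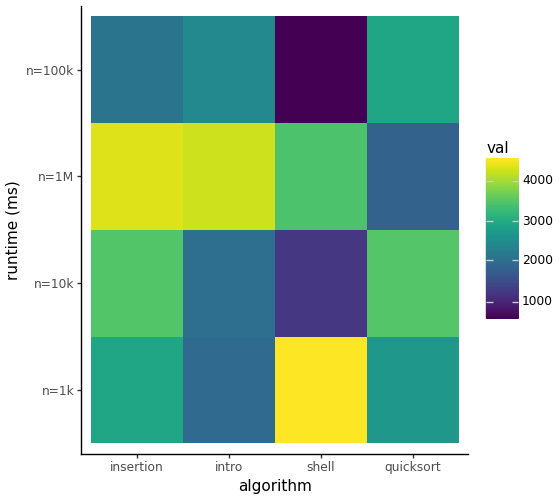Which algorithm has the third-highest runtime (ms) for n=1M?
Top 4 for n=1M: insertion ≈ 4500, intro ≈ 4000, shell ≈ 3500, quicksort ≈ 2000.

shell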